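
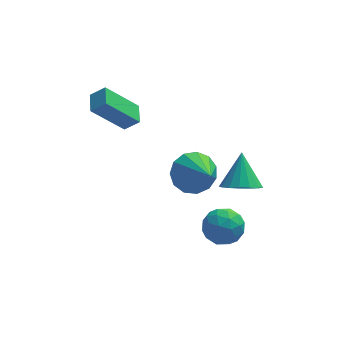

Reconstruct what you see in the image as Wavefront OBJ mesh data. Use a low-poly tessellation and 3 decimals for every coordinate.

v 1.212 0.235 -1.752
v 2.135 0.403 -1.941
v 1.345 -1.183 -2.359
v 2.268 -1.015 -2.548
v 1.975 -1.108 -1.642
v 1.892 -0.232 -1.267
v 1.588 -0.548 -3.033
v 1.505 0.328 -2.658
v 2.367 -0.081 -2.733
v 2.606 -0.427 -1.873
v 0.874 -0.353 -2.427
v 1.113 -0.699 -1.567
v 1.662 0.443 -1.793
v 1.818 -1.223 -2.507
v 1.646 -1.278 -1.975
v 2.188 -1.179 -2.086
v 1.519 0.07 -1.397
v 2.061 0.169 -1.508
v 1.967 -0.719 -1.333
v 1.419 -0.949 -2.792
v 1.961 -0.85 -2.903
v 1.292 0.399 -2.214
v 1.834 0.498 -2.325
v 1.513 -0.061 -2.967
v 2.341 0.258 -2.37
v 2.419 -0.576 -2.727
v 2.019 -0.301 -3.012
v 1.971 0.214 -2.791
v 2.481 0.054 -1.864
v 2.559 -0.779 -2.222
v 2.387 -0.834 -1.689
v 2.339 -0.319 -1.468
v 2.618 -0.23 -2.33
v 0.921 -0.001 -2.078
v 0.999 -0.834 -2.436
v 1.141 -0.461 -2.832
v 1.093 0.054 -2.611
v 1.061 -0.204 -1.573
v 1.139 -1.038 -1.93
v 1.509 -0.994 -1.509
v 1.461 -0.479 -1.288
v 0.862 -0.55 -1.97
v -3.577 3.022 2.686
v -2.928 2.917 3.242
v -3.584 4.023 2.884
v -2.936 3.918 3.44
v -2.184 3.342 1.12
v -1.536 3.237 1.676
v -2.192 4.343 1.318
v -1.543 4.238 1.874
v 0.778 3.905 -2.536
v 1.484 4.567 -2.035
v 1.402 2.275 -1.264
v 0.957 4.608 -1.723
v 0.373 4.427 -1.67
v -0.083 4.079 -1.891
v -0.265 3.677 -2.318
v -0.116 3.346 -2.814
v 0.317 3.193 -3.222
v 0.896 3.266 -3.412
v 1.438 3.542 -3.324
v 1.77 3.933 -2.987
v 1.788 4.315 -2.506
v 2.494 0.23 -0.107
v 3.384 0.346 -0.262
v 2.586 1.29 1.207
v 3.195 0.658 -0.5
v 2.846 0.872 -0.648
v 2.416 0.939 -0.673
v 2.004 0.844 -0.567
v 1.705 0.608 -0.356
v 1.586 0.286 -0.088
v 1.676 -0.049 0.175
v 1.953 -0.32 0.375
v 2.354 -0.465 0.464
v 2.787 -0.45 0.422
v 3.153 -0.28 0.259
v 3.369 0.007 0.012
f 1 38 17
f 38 12 41
f 17 41 6
f 38 41 17
f 1 17 13
f 17 6 18
f 13 18 2
f 17 18 13
f 1 13 22
f 13 2 23
f 22 23 8
f 13 23 22
f 1 22 34
f 22 8 37
f 34 37 11
f 22 37 34
f 1 34 38
f 34 11 42
f 38 42 12
f 34 42 38
f 2 18 29
f 18 6 32
f 29 32 10
f 18 32 29
f 6 41 19
f 41 12 40
f 19 40 5
f 41 40 19
f 12 42 39
f 42 11 35
f 39 35 3
f 42 35 39
f 11 37 36
f 37 8 24
f 36 24 7
f 37 24 36
f 8 23 28
f 23 2 25
f 28 25 9
f 23 25 28
f 4 30 16
f 30 10 31
f 16 31 5
f 30 31 16
f 4 16 14
f 16 5 15
f 14 15 3
f 16 15 14
f 4 14 21
f 14 3 20
f 21 20 7
f 14 20 21
f 4 21 26
f 21 7 27
f 26 27 9
f 21 27 26
f 4 26 30
f 26 9 33
f 30 33 10
f 26 33 30
f 5 31 19
f 31 10 32
f 19 32 6
f 31 32 19
f 3 15 39
f 15 5 40
f 39 40 12
f 15 40 39
f 7 20 36
f 20 3 35
f 36 35 11
f 20 35 36
f 9 27 28
f 27 7 24
f 28 24 8
f 27 24 28
f 10 33 29
f 33 9 25
f 29 25 2
f 33 25 29
f 44 46 43
f 47 44 43
f 43 46 45
f 45 47 43
f 44 50 46
f 48 44 47
f 48 50 44
f 46 50 45
f 49 47 45
f 45 50 49
f 49 48 47
f 50 48 49
f 52 51 54
f 52 54 53
f 54 51 55
f 54 55 53
f 55 51 56
f 55 56 53
f 56 51 57
f 56 57 53
f 57 51 58
f 57 58 53
f 58 51 59
f 58 59 53
f 59 51 60
f 59 60 53
f 60 51 61
f 60 61 53
f 61 51 62
f 61 62 53
f 62 51 63
f 62 63 53
f 63 51 52
f 63 52 53
f 65 64 67
f 65 67 66
f 67 64 68
f 67 68 66
f 68 64 69
f 68 69 66
f 69 64 70
f 69 70 66
f 70 64 71
f 70 71 66
f 71 64 72
f 71 72 66
f 72 64 73
f 72 73 66
f 73 64 74
f 73 74 66
f 74 64 75
f 74 75 66
f 75 64 76
f 75 76 66
f 76 64 77
f 76 77 66
f 77 64 78
f 77 78 66
f 78 64 65
f 78 65 66



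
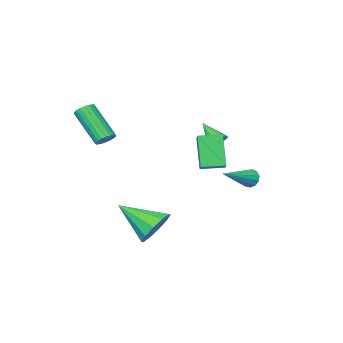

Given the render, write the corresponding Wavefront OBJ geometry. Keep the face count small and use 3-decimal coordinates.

v 0.259 1.208 1.176
v -0.126 0.497 2.739
v -0.647 1.829 1.236
v -1.032 1.118 2.799
v 0.792 1.942 1.641
v 0.407 1.231 3.204
v -0.114 2.563 1.701
v -0.499 1.852 3.264
v -1.913 -0.195 1.954
v -1.4 -0.075 2.009
v -1.787 -1.145 2.846
v -1.494 0.055 2.161
v -1.66 0.142 2.276
v -1.871 0.17 2.336
v -2.088 0.135 2.33
v -2.275 0.043 2.258
v -2.4 -0.09 2.134
v -2.44 -0.241 1.979
v -2.39 -0.384 1.82
v -2.256 -0.494 1.683
v -2.064 -0.553 1.593
v -1.845 -0.55 1.566
v -1.638 -0.485 1.606
v -1.479 -0.37 1.706
v -1.394 -0.225 1.848
v -3.35 0.387 -0.517
v -3.175 0.619 -0.971
v -1.59 0.533 0.237
v -3.271 0.845 -0.791
v -3.392 0.925 -0.524
v -3.5 0.834 -0.254
v -3.56 0.601 -0.068
v -3.554 0.3 -0.024
v -3.483 0.027 -0.137
v -3.369 -0.133 -0.37
v -3.25 -0.127 -0.65
v -3.162 0.042 -0.887
v -3.134 0.32 -1.007
v 2.156 -3.143 2.125
v 2.392 -2.791 2.444
v 2.52 -4.246 3.953
v 2.284 -4.597 3.635
v 2.179 -2.761 2.492
v 2.307 -4.215 4.001
v 1.963 -2.796 2.476
v 2.09 -4.25 3.985
v 1.779 -2.891 2.4
v 1.907 -4.345 3.909
v 1.661 -3.03 2.276
v 1.788 -4.484 3.785
v 1.628 -3.188 2.126
v 1.756 -4.643 3.636
v 1.687 -3.339 1.976
v 1.814 -4.793 3.486
v 1.827 -3.455 1.852
v 1.954 -4.91 3.362
v 2.023 -3.518 1.775
v 2.151 -4.972 3.285
v 2.243 -3.516 1.759
v 2.371 -4.97 3.268
v 2.448 -3.449 1.806
v 2.576 -4.903 3.315
v 2.602 -3.329 1.908
v 2.73 -4.784 3.418
v 2.679 -3.177 2.048
v 2.807 -4.632 3.557
v 2.666 -3.019 2.201
v 2.794 -4.474 3.711
v 2.565 -2.883 2.341
v 2.692 -4.337 3.851
v 2.002 0.35 -2.27
v 2.925 0.8 -2.35
v 2.878 -1.25 -1.17
v 2.647 1.014 -1.818
v 2.123 0.974 -1.459
v 1.552 0.695 -1.411
v 1.154 0.285 -1.69
v 1.079 -0.1 -2.191
v 1.358 -0.314 -2.722
v 1.882 -0.274 -3.081
v 2.452 0.005 -3.13
v 2.851 0.415 -2.851
f 2 4 1
f 5 2 1
f 1 4 3
f 3 5 1
f 2 8 4
f 6 2 5
f 6 8 2
f 4 8 3
f 7 5 3
f 3 8 7
f 7 6 5
f 8 6 7
f 10 9 12
f 10 12 11
f 12 9 13
f 12 13 11
f 13 9 14
f 13 14 11
f 14 9 15
f 14 15 11
f 15 9 16
f 15 16 11
f 16 9 17
f 16 17 11
f 17 9 18
f 17 18 11
f 18 9 19
f 18 19 11
f 19 9 20
f 19 20 11
f 20 9 21
f 20 21 11
f 21 9 22
f 21 22 11
f 22 9 23
f 22 23 11
f 23 9 24
f 23 24 11
f 24 9 25
f 24 25 11
f 25 9 10
f 25 10 11
f 27 26 29
f 27 29 28
f 29 26 30
f 29 30 28
f 30 26 31
f 30 31 28
f 31 26 32
f 31 32 28
f 32 26 33
f 32 33 28
f 33 26 34
f 33 34 28
f 34 26 35
f 34 35 28
f 35 26 36
f 35 36 28
f 36 26 37
f 36 37 28
f 37 26 38
f 37 38 28
f 38 26 27
f 38 27 28
f 40 39 43
f 40 43 41
f 41 43 44
f 41 44 42
f 43 39 45
f 43 45 44
f 44 45 46
f 44 46 42
f 45 39 47
f 45 47 46
f 46 47 48
f 46 48 42
f 47 39 49
f 47 49 48
f 48 49 50
f 48 50 42
f 49 39 51
f 49 51 50
f 50 51 52
f 50 52 42
f 51 39 53
f 51 53 52
f 52 53 54
f 52 54 42
f 53 39 55
f 53 55 54
f 54 55 56
f 54 56 42
f 55 39 57
f 55 57 56
f 56 57 58
f 56 58 42
f 57 39 59
f 57 59 58
f 58 59 60
f 58 60 42
f 59 39 61
f 59 61 60
f 60 61 62
f 60 62 42
f 61 39 63
f 61 63 62
f 62 63 64
f 62 64 42
f 63 39 65
f 63 65 64
f 64 65 66
f 64 66 42
f 65 39 67
f 65 67 66
f 66 67 68
f 66 68 42
f 67 39 69
f 67 69 68
f 68 69 70
f 68 70 42
f 69 39 40
f 69 40 70
f 70 40 41
f 70 41 42
f 72 71 74
f 72 74 73
f 74 71 75
f 74 75 73
f 75 71 76
f 75 76 73
f 76 71 77
f 76 77 73
f 77 71 78
f 77 78 73
f 78 71 79
f 78 79 73
f 79 71 80
f 79 80 73
f 80 71 81
f 80 81 73
f 81 71 82
f 81 82 73
f 82 71 72
f 82 72 73



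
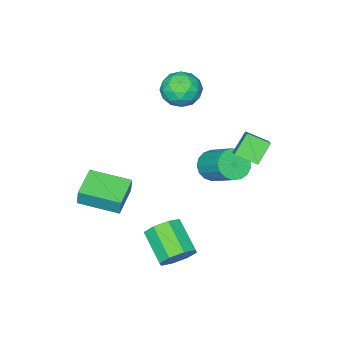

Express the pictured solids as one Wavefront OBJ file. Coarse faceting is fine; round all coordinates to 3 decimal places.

v -1.596 -0.992 -1.139
v -1.059 -1.504 -0.578
v -0.807 0.179 0.719
v -1.344 0.692 0.159
v -0.771 -1.325 -0.866
v -0.52 0.359 0.431
v -0.672 -1.069 -1.217
v -0.421 0.614 0.08
v -0.785 -0.796 -1.55
v -0.533 0.887 -0.253
v -1.084 -0.567 -1.789
v -0.832 1.116 -0.491
v -1.499 -0.436 -1.878
v -1.248 1.247 -0.581
v -1.937 -0.432 -1.798
v -1.685 1.251 -0.501
v -2.297 -0.556 -1.567
v -2.045 1.127 -0.27
v -2.496 -0.78 -1.238
v -2.244 0.903 0.059
v -2.489 -1.053 -0.886
v -2.237 0.631 0.411
v -2.277 -1.311 -0.592
v -2.025 0.372 0.705
v -1.909 -1.496 -0.423
v -1.658 0.187 0.874
v -1.47 -1.566 -0.418
v -1.218 0.118 0.879
v 4.116 2.416 -2.459
v 4.718 1.873 -3.028
v 4.246 0.302 -2.03
v 3.644 0.844 -1.461
v 5.07 2.154 -2.418
v 4.598 0.583 -1.421
v 4.863 2.589 -1.833
v 4.391 1.018 -0.835
v 4.219 2.921 -1.614
v 3.746 1.35 -0.616
v 3.514 2.958 -1.89
v 3.042 1.387 -0.892
v 3.162 2.677 -2.499
v 2.69 1.106 -1.502
v 3.369 2.242 -3.085
v 2.897 0.671 -2.087
v 4.014 1.91 -3.304
v 3.541 0.339 -2.306
v 3.244 -4.85 -1.784
v 3.345 -4.632 -0.772
v 2.149 -2.977 -2.079
v 2.25 -2.758 -1.068
v 4.75 -4.022 -2.112
v 4.851 -3.803 -1.101
v 3.655 -2.148 -2.408
v 3.756 -1.93 -1.396
v -2.026 -3.008 3.779
v -1.217 -2.957 2.984
v -2.783 -4.443 2.916
v -1.974 -4.392 2.121
v -1.711 -4.716 3.177
v -1.244 -3.829 3.71
v -2.756 -3.571 2.19
v -2.289 -2.684 2.723
v -1.668 -3.304 2.001
v -1.023 -4.012 2.612
v -2.977 -3.388 3.288
v -2.332 -4.096 3.899
v -1.555 -2.856 3.457
v -2.445 -4.544 2.443
v -2.29 -4.734 3.064
v -1.815 -4.704 2.596
v -1.571 -3.369 3.884
v -1.096 -3.339 3.417
v -1.386 -4.373 3.531
v -2.904 -4.061 2.483
v -2.429 -4.031 2.016
v -2.185 -2.696 3.304
v -1.71 -2.666 2.836
v -2.614 -3.027 2.369
v -1.345 -3.03 2.412
v -1.79 -3.874 1.905
v -2.25 -3.392 1.945
v -1.975 -2.871 2.259
v -0.966 -3.446 2.771
v -1.41 -4.29 2.264
v -1.256 -4.48 2.885
v -0.981 -3.959 3.198
v -1.231 -3.651 2.194
v -2.59 -3.11 3.636
v -3.034 -3.954 3.129
v -3.019 -3.441 2.702
v -2.744 -2.92 3.015
v -2.21 -3.526 3.995
v -2.655 -4.37 3.488
v -2.025 -4.529 3.641
v -1.75 -4.008 3.955
v -2.769 -3.749 3.706
v -1.538 1.926 0.966
v -2.477 1.843 1.947
v -0.69 2.853 1.857
v -1.629 2.769 2.838
v -0.951 0.931 1.442
v -1.89 0.847 2.423
v -0.103 1.857 2.333
v -1.042 1.774 3.314
f 2 1 5
f 2 5 3
f 3 5 6
f 3 6 4
f 5 1 7
f 5 7 6
f 6 7 8
f 6 8 4
f 7 1 9
f 7 9 8
f 8 9 10
f 8 10 4
f 9 1 11
f 9 11 10
f 10 11 12
f 10 12 4
f 11 1 13
f 11 13 12
f 12 13 14
f 12 14 4
f 13 1 15
f 13 15 14
f 14 15 16
f 14 16 4
f 15 1 17
f 15 17 16
f 16 17 18
f 16 18 4
f 17 1 19
f 17 19 18
f 18 19 20
f 18 20 4
f 19 1 21
f 19 21 20
f 20 21 22
f 20 22 4
f 21 1 23
f 21 23 22
f 22 23 24
f 22 24 4
f 23 1 25
f 23 25 24
f 24 25 26
f 24 26 4
f 25 1 27
f 25 27 26
f 26 27 28
f 26 28 4
f 27 1 2
f 27 2 28
f 28 2 3
f 28 3 4
f 30 29 33
f 30 33 31
f 31 33 34
f 31 34 32
f 33 29 35
f 33 35 34
f 34 35 36
f 34 36 32
f 35 29 37
f 35 37 36
f 36 37 38
f 36 38 32
f 37 29 39
f 37 39 38
f 38 39 40
f 38 40 32
f 39 29 41
f 39 41 40
f 40 41 42
f 40 42 32
f 41 29 43
f 41 43 42
f 42 43 44
f 42 44 32
f 43 29 45
f 43 45 44
f 44 45 46
f 44 46 32
f 45 29 30
f 45 30 46
f 46 30 31
f 46 31 32
f 48 50 47
f 51 48 47
f 47 50 49
f 49 51 47
f 48 54 50
f 52 48 51
f 52 54 48
f 50 54 49
f 53 51 49
f 49 54 53
f 53 52 51
f 54 52 53
f 55 92 71
f 92 66 95
f 71 95 60
f 92 95 71
f 55 71 67
f 71 60 72
f 67 72 56
f 71 72 67
f 55 67 76
f 67 56 77
f 76 77 62
f 67 77 76
f 55 76 88
f 76 62 91
f 88 91 65
f 76 91 88
f 55 88 92
f 88 65 96
f 92 96 66
f 88 96 92
f 56 72 83
f 72 60 86
f 83 86 64
f 72 86 83
f 60 95 73
f 95 66 94
f 73 94 59
f 95 94 73
f 66 96 93
f 96 65 89
f 93 89 57
f 96 89 93
f 65 91 90
f 91 62 78
f 90 78 61
f 91 78 90
f 62 77 82
f 77 56 79
f 82 79 63
f 77 79 82
f 58 84 70
f 84 64 85
f 70 85 59
f 84 85 70
f 58 70 68
f 70 59 69
f 68 69 57
f 70 69 68
f 58 68 75
f 68 57 74
f 75 74 61
f 68 74 75
f 58 75 80
f 75 61 81
f 80 81 63
f 75 81 80
f 58 80 84
f 80 63 87
f 84 87 64
f 80 87 84
f 59 85 73
f 85 64 86
f 73 86 60
f 85 86 73
f 57 69 93
f 69 59 94
f 93 94 66
f 69 94 93
f 61 74 90
f 74 57 89
f 90 89 65
f 74 89 90
f 63 81 82
f 81 61 78
f 82 78 62
f 81 78 82
f 64 87 83
f 87 63 79
f 83 79 56
f 87 79 83
f 98 100 97
f 101 98 97
f 97 100 99
f 99 101 97
f 98 104 100
f 102 98 101
f 102 104 98
f 100 104 99
f 103 101 99
f 99 104 103
f 103 102 101
f 104 102 103



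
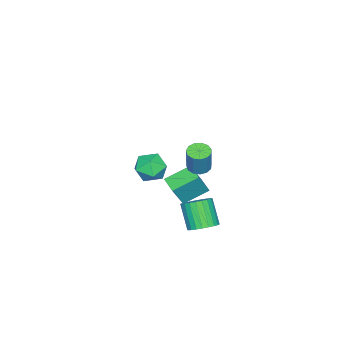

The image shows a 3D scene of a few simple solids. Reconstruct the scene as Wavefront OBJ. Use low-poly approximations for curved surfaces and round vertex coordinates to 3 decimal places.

v -2.47 -1.431 -5.055
v -1.64 -1.694 -3.456
v -3.721 -0.347 -4.227
v -2.891 -0.61 -2.629
v -1.729 -0.41 -5.271
v -0.899 -0.673 -3.673
v -2.98 0.674 -4.444
v -2.15 0.411 -2.845
v 2.683 3.547 -2.954
v 3.384 3.899 -2.455
v 2.738 3.046 -0.946
v 2.037 2.693 -1.446
v 3.132 4.158 -2.416
v 2.486 3.304 -0.907
v 2.812 4.323 -2.46
v 2.166 3.47 -0.951
v 2.473 4.371 -2.578
v 1.827 3.517 -1.069
v 2.165 4.293 -2.754
v 1.519 3.439 -1.245
v 1.936 4.101 -2.961
v 1.29 3.248 -1.452
v 1.821 3.825 -3.166
v 1.175 2.972 -1.657
v 1.837 3.507 -3.339
v 1.191 2.653 -1.83
v 1.982 3.194 -3.454
v 1.336 2.341 -1.945
v 2.234 2.936 -3.493
v 1.588 2.082 -1.984
v 2.554 2.77 -3.449
v 1.908 1.917 -1.94
v 2.893 2.723 -3.331
v 2.247 1.869 -1.822
v 3.201 2.801 -3.155
v 2.555 1.947 -1.646
v 3.43 2.992 -2.948
v 2.784 2.139 -1.439
v 3.545 3.268 -2.743
v 2.899 2.415 -1.234
v 3.529 3.587 -2.57
v 2.883 2.733 -1.061
v 3.26 3.564 2.617
v 3.801 3.951 2.401
v 4.262 4.203 4.007
v 3.72 3.816 4.223
v 3.499 4.2 2.448
v 3.96 4.452 4.055
v 3.121 4.247 2.549
v 3.582 4.499 4.156
v 2.787 4.077 2.672
v 3.247 4.329 4.278
v 2.602 3.744 2.777
v 3.063 3.997 4.383
v 2.627 3.354 2.831
v 3.088 3.607 4.438
v 2.852 3.031 2.817
v 3.313 3.283 4.424
v 3.207 2.877 2.74
v 3.668 3.129 4.346
v 3.578 2.941 2.623
v 4.039 3.193 4.23
v 3.848 3.202 2.505
v 4.309 3.455 4.111
v 3.932 3.579 2.422
v 4.392 3.831 4.028
v -2.102 -1.779 -2.601
v -1.432 -2.533 -2.013
v -2.408 -3.087 -3.927
v -1.738 -3.841 -3.339
v -2.773 -3.518 -2.906
v -2.583 -2.709 -2.086
v -1.257 -2.911 -3.854
v -1.067 -2.102 -3.034
v -0.91 -3.232 -2.788
v -1.846 -3.607 -2.201
v -1.994 -2.013 -3.739
v -2.93 -2.388 -3.152
f 2 4 1
f 5 2 1
f 1 4 3
f 3 5 1
f 2 8 4
f 6 2 5
f 6 8 2
f 4 8 3
f 7 5 3
f 3 8 7
f 7 6 5
f 8 6 7
f 10 9 13
f 10 13 11
f 11 13 14
f 11 14 12
f 13 9 15
f 13 15 14
f 14 15 16
f 14 16 12
f 15 9 17
f 15 17 16
f 16 17 18
f 16 18 12
f 17 9 19
f 17 19 18
f 18 19 20
f 18 20 12
f 19 9 21
f 19 21 20
f 20 21 22
f 20 22 12
f 21 9 23
f 21 23 22
f 22 23 24
f 22 24 12
f 23 9 25
f 23 25 24
f 24 25 26
f 24 26 12
f 25 9 27
f 25 27 26
f 26 27 28
f 26 28 12
f 27 9 29
f 27 29 28
f 28 29 30
f 28 30 12
f 29 9 31
f 29 31 30
f 30 31 32
f 30 32 12
f 31 9 33
f 31 33 32
f 32 33 34
f 32 34 12
f 33 9 35
f 33 35 34
f 34 35 36
f 34 36 12
f 35 9 37
f 35 37 36
f 36 37 38
f 36 38 12
f 37 9 39
f 37 39 38
f 38 39 40
f 38 40 12
f 39 9 41
f 39 41 40
f 40 41 42
f 40 42 12
f 41 9 10
f 41 10 42
f 42 10 11
f 42 11 12
f 44 43 47
f 44 47 45
f 45 47 48
f 45 48 46
f 47 43 49
f 47 49 48
f 48 49 50
f 48 50 46
f 49 43 51
f 49 51 50
f 50 51 52
f 50 52 46
f 51 43 53
f 51 53 52
f 52 53 54
f 52 54 46
f 53 43 55
f 53 55 54
f 54 55 56
f 54 56 46
f 55 43 57
f 55 57 56
f 56 57 58
f 56 58 46
f 57 43 59
f 57 59 58
f 58 59 60
f 58 60 46
f 59 43 61
f 59 61 60
f 60 61 62
f 60 62 46
f 61 43 63
f 61 63 62
f 62 63 64
f 62 64 46
f 63 43 65
f 63 65 64
f 64 65 66
f 64 66 46
f 65 43 44
f 65 44 66
f 66 44 45
f 66 45 46
f 67 78 72
f 67 72 68
f 67 68 74
f 67 74 77
f 67 77 78
f 68 72 76
f 72 78 71
f 78 77 69
f 77 74 73
f 74 68 75
f 70 76 71
f 70 71 69
f 70 69 73
f 70 73 75
f 70 75 76
f 71 76 72
f 69 71 78
f 73 69 77
f 75 73 74
f 76 75 68



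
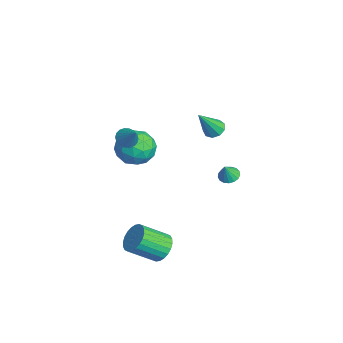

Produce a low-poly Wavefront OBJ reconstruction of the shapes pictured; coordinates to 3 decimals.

v 0.755 1.496 -1.011
v 1.317 1.633 -1.129
v 1.025 1.184 -0.089
v 1.211 1.87 -1.018
v 1.001 2.021 -0.906
v 0.734 2.052 -0.817
v 0.473 1.956 -0.773
v 0.276 1.754 -0.784
v 0.189 1.492 -0.847
v 0.231 1.232 -0.947
v 0.394 1.032 -1.062
v 0.64 0.938 -1.165
v 0.911 0.972 -1.233
v 1.148 1.126 -1.251
v 1.294 1.364 -1.213
v 1.041 -3.867 3.064
v 1.493 -4.094 2.723
v 1.899 -3.593 4.016
v 1.489 -3.833 2.651
v 1.396 -3.578 2.661
v 1.233 -3.38 2.751
v 1.032 -3.279 2.903
v 0.833 -3.294 3.087
v 0.675 -3.423 3.266
v 0.59 -3.64 3.406
v 0.594 -3.902 3.477
v 0.687 -4.157 3.467
v 0.85 -4.354 3.377
v 1.051 -4.455 3.225
v 1.25 -4.44 3.041
v 1.408 -4.311 2.862
v -1.529 -2.278 -0.301
v -0.9 -1.927 0.617
v -1.48 -4.053 0.343
v -0.851 -3.702 1.261
v -1.97 -3.384 1.164
v -2 -2.287 0.766
v -0.38 -3.693 0.194
v -0.41 -2.596 -0.204
v -0.19 -2.801 0.923
v -1.173 -2.611 1.523
v -1.207 -3.369 -0.563
v -2.19 -3.179 0.037
v -1.219 -1.947 0.101
v -1.161 -4.033 0.859
v -1.819 -3.846 0.802
v -1.449 -3.64 1.342
v -1.865 -2.159 0.189
v -1.496 -1.952 0.729
v -2.125 -2.809 1.051
v -0.884 -4.028 0.231
v -0.515 -3.821 0.771
v -0.931 -2.34 -0.382
v -0.561 -2.134 0.158
v -0.255 -3.171 -0.091
v -0.432 -2.255 0.821
v -0.403 -3.298 1.2
v -0.126 -3.292 0.572
v -0.144 -2.648 0.338
v -1.009 -2.142 1.174
v -0.981 -3.186 1.552
v -1.638 -2.999 1.495
v -1.656 -2.354 1.261
v -0.592 -2.656 1.354
v -1.399 -2.794 -0.592
v -1.371 -3.838 -0.214
v -0.724 -3.626 -0.301
v -0.742 -2.981 -0.535
v -1.977 -2.682 -0.24
v -1.948 -3.725 0.139
v -2.236 -3.332 0.622
v -2.254 -2.688 0.388
v -1.788 -3.324 -0.394
v 3.407 -2.644 -3.867
v 3.829 -2.19 -3.256
v 3.815 -3.623 -2.183
v 3.393 -4.076 -2.793
v 3.506 -2.126 -3.175
v 3.492 -3.558 -2.101
v 3.168 -2.141 -3.198
v 3.154 -3.573 -2.125
v 2.866 -2.232 -3.324
v 2.852 -3.664 -2.251
v 2.646 -2.386 -3.532
v 2.632 -3.818 -2.459
v 2.543 -2.579 -3.791
v 2.529 -4.011 -2.718
v 2.571 -2.782 -4.062
v 2.557 -4.214 -2.989
v 2.726 -2.964 -4.303
v 2.712 -4.396 -3.229
v 2.985 -3.097 -4.477
v 2.971 -4.53 -3.404
v 3.308 -3.162 -4.559
v 3.294 -4.594 -3.485
v 3.646 -3.147 -4.535
v 3.632 -4.579 -3.462
v 3.948 -3.056 -4.409
v 3.934 -4.488 -3.336
v 4.168 -2.902 -4.201
v 4.154 -4.334 -3.128
v 4.271 -2.709 -3.942
v 4.257 -4.141 -2.869
v 4.243 -2.506 -3.671
v 4.229 -3.938 -2.598
v 4.088 -2.324 -3.431
v 4.074 -3.756 -2.357
v -3.141 1.682 -0.29
v -2.612 1.457 -0.593
v -2.619 0.678 1.37
v -2.519 1.841 -0.39
v -2.717 2.151 -0.14
v -3.113 2.242 0.04
v -3.523 2.071 0.065
v -3.754 1.718 -0.076
v -3.698 1.349 -0.317
v -3.382 1.135 -0.546
v -2.953 1.178 -0.655
f 2 1 4
f 2 4 3
f 4 1 5
f 4 5 3
f 5 1 6
f 5 6 3
f 6 1 7
f 6 7 3
f 7 1 8
f 7 8 3
f 8 1 9
f 8 9 3
f 9 1 10
f 9 10 3
f 10 1 11
f 10 11 3
f 11 1 12
f 11 12 3
f 12 1 13
f 12 13 3
f 13 1 14
f 13 14 3
f 14 1 15
f 14 15 3
f 15 1 2
f 15 2 3
f 17 16 19
f 17 19 18
f 19 16 20
f 19 20 18
f 20 16 21
f 20 21 18
f 21 16 22
f 21 22 18
f 22 16 23
f 22 23 18
f 23 16 24
f 23 24 18
f 24 16 25
f 24 25 18
f 25 16 26
f 25 26 18
f 26 16 27
f 26 27 18
f 27 16 28
f 27 28 18
f 28 16 29
f 28 29 18
f 29 16 30
f 29 30 18
f 30 16 31
f 30 31 18
f 31 16 17
f 31 17 18
f 32 69 48
f 69 43 72
f 48 72 37
f 69 72 48
f 32 48 44
f 48 37 49
f 44 49 33
f 48 49 44
f 32 44 53
f 44 33 54
f 53 54 39
f 44 54 53
f 32 53 65
f 53 39 68
f 65 68 42
f 53 68 65
f 32 65 69
f 65 42 73
f 69 73 43
f 65 73 69
f 33 49 60
f 49 37 63
f 60 63 41
f 49 63 60
f 37 72 50
f 72 43 71
f 50 71 36
f 72 71 50
f 43 73 70
f 73 42 66
f 70 66 34
f 73 66 70
f 42 68 67
f 68 39 55
f 67 55 38
f 68 55 67
f 39 54 59
f 54 33 56
f 59 56 40
f 54 56 59
f 35 61 47
f 61 41 62
f 47 62 36
f 61 62 47
f 35 47 45
f 47 36 46
f 45 46 34
f 47 46 45
f 35 45 52
f 45 34 51
f 52 51 38
f 45 51 52
f 35 52 57
f 52 38 58
f 57 58 40
f 52 58 57
f 35 57 61
f 57 40 64
f 61 64 41
f 57 64 61
f 36 62 50
f 62 41 63
f 50 63 37
f 62 63 50
f 34 46 70
f 46 36 71
f 70 71 43
f 46 71 70
f 38 51 67
f 51 34 66
f 67 66 42
f 51 66 67
f 40 58 59
f 58 38 55
f 59 55 39
f 58 55 59
f 41 64 60
f 64 40 56
f 60 56 33
f 64 56 60
f 75 74 78
f 75 78 76
f 76 78 79
f 76 79 77
f 78 74 80
f 78 80 79
f 79 80 81
f 79 81 77
f 80 74 82
f 80 82 81
f 81 82 83
f 81 83 77
f 82 74 84
f 82 84 83
f 83 84 85
f 83 85 77
f 84 74 86
f 84 86 85
f 85 86 87
f 85 87 77
f 86 74 88
f 86 88 87
f 87 88 89
f 87 89 77
f 88 74 90
f 88 90 89
f 89 90 91
f 89 91 77
f 90 74 92
f 90 92 91
f 91 92 93
f 91 93 77
f 92 74 94
f 92 94 93
f 93 94 95
f 93 95 77
f 94 74 96
f 94 96 95
f 95 96 97
f 95 97 77
f 96 74 98
f 96 98 97
f 97 98 99
f 97 99 77
f 98 74 100
f 98 100 99
f 99 100 101
f 99 101 77
f 100 74 102
f 100 102 101
f 101 102 103
f 101 103 77
f 102 74 104
f 102 104 103
f 103 104 105
f 103 105 77
f 104 74 106
f 104 106 105
f 105 106 107
f 105 107 77
f 106 74 75
f 106 75 107
f 107 75 76
f 107 76 77
f 109 108 111
f 109 111 110
f 111 108 112
f 111 112 110
f 112 108 113
f 112 113 110
f 113 108 114
f 113 114 110
f 114 108 115
f 114 115 110
f 115 108 116
f 115 116 110
f 116 108 117
f 116 117 110
f 117 108 118
f 117 118 110
f 118 108 109
f 118 109 110



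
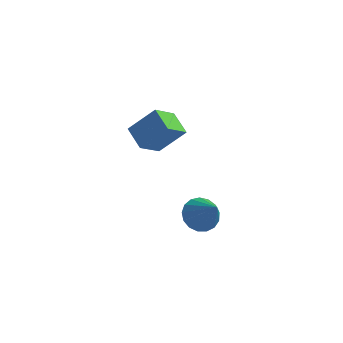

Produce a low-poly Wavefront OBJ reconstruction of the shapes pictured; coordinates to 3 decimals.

v 2.988 -1.842 -2.427
v 3.463 -1.13 -2.342
v 3.852 -2.598 -0.913
v 3.129 -1.053 -2.114
v 2.764 -1.157 -1.956
v 2.449 -1.418 -1.907
v 2.258 -1.776 -1.977
v 2.234 -2.149 -2.149
v 2.382 -2.451 -2.386
v 2.67 -2.614 -2.631
v 3.03 -2.6 -2.83
v 3.38 -2.412 -2.936
v 3.641 -2.094 -2.926
v 3.752 -1.718 -2.801
v 3.687 -1.37 -2.591
v 0.471 -1.104 2.017
v -0.09 -2.027 2.985
v 1.515 -0.62 3.085
v 0.954 -1.543 4.052
v 1.206 -1.917 1.668
v 0.645 -2.84 2.635
v 2.25 -1.433 2.735
v 1.689 -2.356 3.703
f 2 1 4
f 2 4 3
f 4 1 5
f 4 5 3
f 5 1 6
f 5 6 3
f 6 1 7
f 6 7 3
f 7 1 8
f 7 8 3
f 8 1 9
f 8 9 3
f 9 1 10
f 9 10 3
f 10 1 11
f 10 11 3
f 11 1 12
f 11 12 3
f 12 1 13
f 12 13 3
f 13 1 14
f 13 14 3
f 14 1 15
f 14 15 3
f 15 1 2
f 15 2 3
f 17 19 16
f 20 17 16
f 16 19 18
f 18 20 16
f 17 23 19
f 21 17 20
f 21 23 17
f 19 23 18
f 22 20 18
f 18 23 22
f 22 21 20
f 23 21 22



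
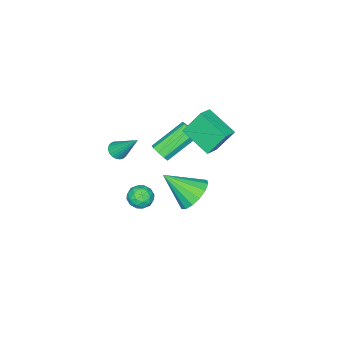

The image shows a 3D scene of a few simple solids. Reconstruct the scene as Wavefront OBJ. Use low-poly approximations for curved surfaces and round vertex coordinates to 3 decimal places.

v -4.355 4.502 2.43
v -4.493 2.879 3.196
v -3.543 4.576 2.732
v -3.68 2.953 3.499
v -3.8 3.827 1.101
v -3.937 2.204 1.868
v -2.987 3.901 1.404
v -3.125 2.278 2.17
v -2.322 1.16 -2.932
v -1.911 1.069 -3.536
v -1.629 0.391 -2.344
v -1.218 0.3 -2.948
v -1.204 0.941 -2.586
v -1.633 1.416 -2.95
v -1.907 0.044 -2.93
v -2.336 0.519 -3.294
v -1.655 0.379 -3.535
v -1.22 0.934 -3.322
v -2.32 0.526 -2.558
v -1.885 1.081 -2.345
v -2.178 1.182 -3.286
v -1.362 0.278 -2.594
v -1.354 0.655 -2.382
v -1.113 0.601 -2.737
v -2.014 1.386 -2.941
v -1.772 1.333 -3.296
v -1.356 1.257 -2.738
v -1.768 0.127 -2.584
v -1.526 0.074 -2.939
v -2.427 0.859 -3.143
v -2.186 0.805 -3.498
v -2.184 0.203 -3.142
v -1.785 0.723 -3.64
v -1.378 0.271 -3.294
v -1.783 0.12 -3.284
v -2.035 0.4 -3.497
v -1.53 1.049 -3.515
v -1.122 0.597 -3.169
v -1.114 0.974 -2.957
v -1.366 1.253 -3.171
v -1.379 0.643 -3.514
v -2.418 0.863 -2.711
v -2.01 0.411 -2.365
v -2.174 0.207 -2.709
v -2.426 0.486 -2.923
v -2.162 1.189 -2.586
v -1.755 0.737 -2.24
v -1.505 1.06 -2.383
v -1.757 1.34 -2.596
v -2.161 0.817 -2.366
v -2.86 1.104 -0.044
v -2.595 0.912 0.447
v -4.195 1.583 1.575
v -4.46 1.776 1.084
v -2.487 1.294 0.372
v -4.087 1.965 1.5
v -2.554 1.587 0.103
v -4.154 2.258 1.231
v -2.764 1.654 -0.235
v -4.364 2.326 0.893
v -3.019 1.464 -0.484
v -4.619 2.136 0.645
v -3.199 1.106 -0.527
v -4.8 1.777 0.602
v -3.221 0.747 -0.344
v -4.821 1.418 0.784
v -3.074 0.555 -0.021
v -4.674 1.226 1.107
v -2.826 0.62 0.291
v -4.427 1.291 1.42
v -4.311 2.13 -3.85
v -3.307 2.373 -4.127
v -3.609 0.69 -2.57
v -3.42 2.702 -3.696
v -3.772 2.877 -3.306
v -4.269 2.852 -3.061
v -4.777 2.633 -3.028
v -5.16 2.28 -3.216
v -5.316 1.886 -3.573
v -5.202 1.558 -4.004
v -4.85 1.383 -4.394
v -4.354 1.408 -4.638
v -3.846 1.626 -4.671
v -3.463 1.98 -4.484
v -0.985 -0.005 0.914
v -0.458 0.097 0.854
v -1.055 1.205 2.326
v -0.55 0.25 0.718
v -0.718 0.359 0.616
v -0.932 0.405 0.566
v -1.155 0.38 0.576
v -1.349 0.289 0.644
v -1.479 0.147 0.759
v -1.524 -0.021 0.901
v -1.476 -0.187 1.045
v -1.343 -0.32 1.167
v -1.147 -0.4 1.245
v -0.924 -0.411 1.265
v -0.711 -0.351 1.225
v -0.546 -0.232 1.131
v -0.456 -0.074 1
f 2 4 1
f 5 2 1
f 1 4 3
f 3 5 1
f 2 8 4
f 6 2 5
f 6 8 2
f 4 8 3
f 7 5 3
f 3 8 7
f 7 6 5
f 8 6 7
f 9 46 25
f 46 20 49
f 25 49 14
f 46 49 25
f 9 25 21
f 25 14 26
f 21 26 10
f 25 26 21
f 9 21 30
f 21 10 31
f 30 31 16
f 21 31 30
f 9 30 42
f 30 16 45
f 42 45 19
f 30 45 42
f 9 42 46
f 42 19 50
f 46 50 20
f 42 50 46
f 10 26 37
f 26 14 40
f 37 40 18
f 26 40 37
f 14 49 27
f 49 20 48
f 27 48 13
f 49 48 27
f 20 50 47
f 50 19 43
f 47 43 11
f 50 43 47
f 19 45 44
f 45 16 32
f 44 32 15
f 45 32 44
f 16 31 36
f 31 10 33
f 36 33 17
f 31 33 36
f 12 38 24
f 38 18 39
f 24 39 13
f 38 39 24
f 12 24 22
f 24 13 23
f 22 23 11
f 24 23 22
f 12 22 29
f 22 11 28
f 29 28 15
f 22 28 29
f 12 29 34
f 29 15 35
f 34 35 17
f 29 35 34
f 12 34 38
f 34 17 41
f 38 41 18
f 34 41 38
f 13 39 27
f 39 18 40
f 27 40 14
f 39 40 27
f 11 23 47
f 23 13 48
f 47 48 20
f 23 48 47
f 15 28 44
f 28 11 43
f 44 43 19
f 28 43 44
f 17 35 36
f 35 15 32
f 36 32 16
f 35 32 36
f 18 41 37
f 41 17 33
f 37 33 10
f 41 33 37
f 52 51 55
f 52 55 53
f 53 55 56
f 53 56 54
f 55 51 57
f 55 57 56
f 56 57 58
f 56 58 54
f 57 51 59
f 57 59 58
f 58 59 60
f 58 60 54
f 59 51 61
f 59 61 60
f 60 61 62
f 60 62 54
f 61 51 63
f 61 63 62
f 62 63 64
f 62 64 54
f 63 51 65
f 63 65 64
f 64 65 66
f 64 66 54
f 65 51 67
f 65 67 66
f 66 67 68
f 66 68 54
f 67 51 69
f 67 69 68
f 68 69 70
f 68 70 54
f 69 51 52
f 69 52 70
f 70 52 53
f 70 53 54
f 72 71 74
f 72 74 73
f 74 71 75
f 74 75 73
f 75 71 76
f 75 76 73
f 76 71 77
f 76 77 73
f 77 71 78
f 77 78 73
f 78 71 79
f 78 79 73
f 79 71 80
f 79 80 73
f 80 71 81
f 80 81 73
f 81 71 82
f 81 82 73
f 82 71 83
f 82 83 73
f 83 71 84
f 83 84 73
f 84 71 72
f 84 72 73
f 86 85 88
f 86 88 87
f 88 85 89
f 88 89 87
f 89 85 90
f 89 90 87
f 90 85 91
f 90 91 87
f 91 85 92
f 91 92 87
f 92 85 93
f 92 93 87
f 93 85 94
f 93 94 87
f 94 85 95
f 94 95 87
f 95 85 96
f 95 96 87
f 96 85 97
f 96 97 87
f 97 85 98
f 97 98 87
f 98 85 99
f 98 99 87
f 99 85 100
f 99 100 87
f 100 85 101
f 100 101 87
f 101 85 86
f 101 86 87



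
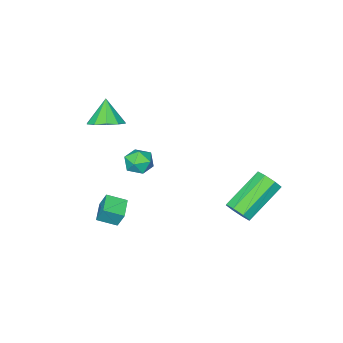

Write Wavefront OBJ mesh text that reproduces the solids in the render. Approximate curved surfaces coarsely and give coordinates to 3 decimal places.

v 2.331 -2.428 -3.164
v 2.242 -2.062 -2.358
v 3.093 -1.768 -3.379
v 3.003 -1.403 -2.573
v 2.977 -3.057 -2.807
v 2.887 -2.692 -2.001
v 3.738 -2.398 -3.022
v 3.649 -2.032 -2.216
v 2.098 -3.516 1.782
v 2.578 -4.217 1.644
v 1.642 -4.044 2.878
v 2.866 -3.874 1.929
v 2.862 -3.394 2.158
v 2.566 -2.961 2.244
v 2.091 -2.74 2.152
v 1.619 -2.815 1.92
v 1.33 -3.158 1.634
v 1.335 -3.638 1.405
v 1.631 -4.071 1.32
v 2.106 -4.292 1.411
v -0.289 2.052 -2.099
v 0.012 1.657 -1.635
v -1.77 1.733 -0.416
v -2.071 2.128 -0.881
v 0.093 2.164 -1.548
v -1.689 2.24 -0.329
v -0.05 2.605 -1.784
v -1.832 2.681 -0.565
v -0.333 2.722 -2.205
v -2.114 2.798 -0.986
v -0.59 2.447 -2.564
v -2.372 2.523 -1.345
v -0.671 1.94 -2.651
v -2.453 2.016 -1.432
v -0.528 1.499 -2.415
v -2.31 1.575 -1.196
v -0.246 1.382 -1.994
v -2.027 1.458 -0.775
v 0.734 -2.261 -0.748
v 1.096 -2.342 -1.384
v 0.564 -3.438 -0.696
v 0.926 -3.519 -1.332
v 1.289 -3.315 -0.725
v 1.394 -2.587 -0.757
v 0.266 -3.193 -1.323
v 0.371 -2.465 -1.355
v 0.807 -2.918 -1.739
v 1.439 -2.993 -1.37
v 0.221 -2.787 -0.71
v 0.853 -2.862 -0.341
f 2 4 1
f 5 2 1
f 1 4 3
f 3 5 1
f 2 8 4
f 6 2 5
f 6 8 2
f 4 8 3
f 7 5 3
f 3 8 7
f 7 6 5
f 8 6 7
f 10 9 12
f 10 12 11
f 12 9 13
f 12 13 11
f 13 9 14
f 13 14 11
f 14 9 15
f 14 15 11
f 15 9 16
f 15 16 11
f 16 9 17
f 16 17 11
f 17 9 18
f 17 18 11
f 18 9 19
f 18 19 11
f 19 9 20
f 19 20 11
f 20 9 10
f 20 10 11
f 22 21 25
f 22 25 23
f 23 25 26
f 23 26 24
f 25 21 27
f 25 27 26
f 26 27 28
f 26 28 24
f 27 21 29
f 27 29 28
f 28 29 30
f 28 30 24
f 29 21 31
f 29 31 30
f 30 31 32
f 30 32 24
f 31 21 33
f 31 33 32
f 32 33 34
f 32 34 24
f 33 21 35
f 33 35 34
f 34 35 36
f 34 36 24
f 35 21 37
f 35 37 36
f 36 37 38
f 36 38 24
f 37 21 22
f 37 22 38
f 38 22 23
f 38 23 24
f 39 50 44
f 39 44 40
f 39 40 46
f 39 46 49
f 39 49 50
f 40 44 48
f 44 50 43
f 50 49 41
f 49 46 45
f 46 40 47
f 42 48 43
f 42 43 41
f 42 41 45
f 42 45 47
f 42 47 48
f 43 48 44
f 41 43 50
f 45 41 49
f 47 45 46
f 48 47 40



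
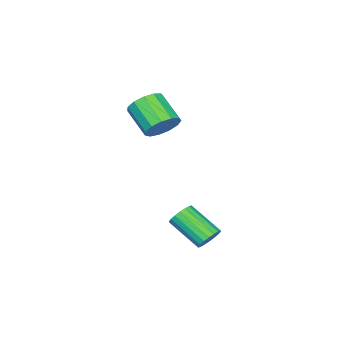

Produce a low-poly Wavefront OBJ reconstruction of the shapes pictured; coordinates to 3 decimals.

v -2.728 -2.634 -0.122
v -2.202 -3.08 -0.486
v -2.546 -4.192 0.378
v -3.072 -3.746 0.742
v -1.991 -2.886 -0.153
v -2.335 -3.998 0.711
v -2.013 -2.612 0.19
v -2.357 -3.725 1.054
v -2.263 -2.346 0.434
v -2.607 -3.458 1.298
v -2.66 -2.17 0.501
v -3.005 -3.282 1.366
v -3.079 -2.142 0.371
v -3.423 -3.254 1.235
v -3.386 -2.27 0.084
v -3.73 -3.382 0.948
v -3.485 -2.514 -0.269
v -3.829 -3.626 0.596
v -3.343 -2.795 -0.575
v -3.687 -3.908 0.29
v -3.005 -3.026 -0.737
v -3.349 -4.138 0.127
v -2.58 -3.132 -0.704
v -2.924 -4.244 0.16
v -1.272 0.605 -4.42
v -0.703 0.6 -4.443
v -0.678 -0.711 -3.543
v -1.248 -0.705 -3.52
v -0.75 0.741 -4.237
v -0.725 -0.57 -3.337
v -0.9 0.854 -4.067
v -0.876 -0.457 -3.167
v -1.124 0.919 -3.967
v -1.1 -0.392 -3.068
v -1.378 0.921 -3.957
v -1.353 -0.39 -3.058
v -1.61 0.861 -4.038
v -1.586 -0.45 -3.139
v -1.776 0.75 -4.195
v -1.752 -0.561 -3.296
v -1.842 0.611 -4.397
v -1.817 -0.7 -3.497
v -1.795 0.47 -4.603
v -1.77 -0.841 -3.703
v -1.644 0.357 -4.773
v -1.62 -0.954 -3.873
v -1.42 0.292 -4.872
v -1.396 -1.019 -3.973
v -1.167 0.29 -4.882
v -1.142 -1.021 -3.983
v -0.934 0.35 -4.801
v -0.91 -0.961 -3.902
v -0.768 0.461 -4.644
v -0.744 -0.85 -3.745
f 2 1 5
f 2 5 3
f 3 5 6
f 3 6 4
f 5 1 7
f 5 7 6
f 6 7 8
f 6 8 4
f 7 1 9
f 7 9 8
f 8 9 10
f 8 10 4
f 9 1 11
f 9 11 10
f 10 11 12
f 10 12 4
f 11 1 13
f 11 13 12
f 12 13 14
f 12 14 4
f 13 1 15
f 13 15 14
f 14 15 16
f 14 16 4
f 15 1 17
f 15 17 16
f 16 17 18
f 16 18 4
f 17 1 19
f 17 19 18
f 18 19 20
f 18 20 4
f 19 1 21
f 19 21 20
f 20 21 22
f 20 22 4
f 21 1 23
f 21 23 22
f 22 23 24
f 22 24 4
f 23 1 2
f 23 2 24
f 24 2 3
f 24 3 4
f 26 25 29
f 26 29 27
f 27 29 30
f 27 30 28
f 29 25 31
f 29 31 30
f 30 31 32
f 30 32 28
f 31 25 33
f 31 33 32
f 32 33 34
f 32 34 28
f 33 25 35
f 33 35 34
f 34 35 36
f 34 36 28
f 35 25 37
f 35 37 36
f 36 37 38
f 36 38 28
f 37 25 39
f 37 39 38
f 38 39 40
f 38 40 28
f 39 25 41
f 39 41 40
f 40 41 42
f 40 42 28
f 41 25 43
f 41 43 42
f 42 43 44
f 42 44 28
f 43 25 45
f 43 45 44
f 44 45 46
f 44 46 28
f 45 25 47
f 45 47 46
f 46 47 48
f 46 48 28
f 47 25 49
f 47 49 48
f 48 49 50
f 48 50 28
f 49 25 51
f 49 51 50
f 50 51 52
f 50 52 28
f 51 25 53
f 51 53 52
f 52 53 54
f 52 54 28
f 53 25 26
f 53 26 54
f 54 26 27
f 54 27 28



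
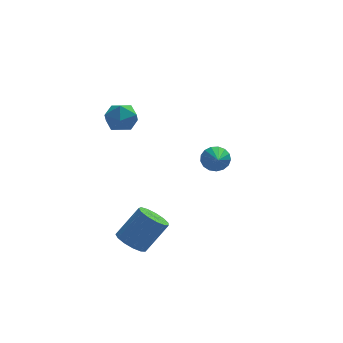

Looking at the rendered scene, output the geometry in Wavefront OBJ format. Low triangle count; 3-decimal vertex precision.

v -2.838 -2.325 -4.15
v -2.264 -1.897 -4.696
v -1.049 -1.587 -3.177
v -1.622 -2.015 -2.63
v -2.58 -1.544 -4.515
v -1.365 -1.234 -2.996
v -2.978 -1.439 -4.219
v -1.763 -1.128 -2.699
v -3.331 -1.615 -3.9
v -2.116 -1.305 -2.381
v -3.527 -2.017 -3.661
v -2.312 -1.706 -2.142
v -3.505 -2.516 -3.577
v -2.29 -2.206 -2.058
v -3.271 -2.955 -3.674
v -2.055 -2.645 -2.155
v -2.899 -3.194 -3.923
v -1.684 -2.884 -2.404
v -2.507 -3.157 -4.244
v -1.292 -2.847 -2.724
v -2.221 -2.856 -4.534
v -1.006 -2.546 -3.015
v -2.13 -2.387 -4.703
v -0.915 -2.076 -3.184
v -2.403 1.929 2.344
v -2.016 1.583 3.16
v -3.204 0.597 2.16
v -2.817 0.251 2.976
v -3.452 0.98 3.013
v -2.957 1.803 3.127
v -2.263 0.377 2.193
v -1.768 1.2 2.307
v -1.929 0.624 3.067
v -2.664 0.997 3.574
v -2.556 1.183 1.746
v -3.291 1.556 2.253
v 2.551 2.708 -2.145
v 3.324 2.563 -2.214
v 2.369 1.352 -1.335
v 3.297 2.759 -1.892
v 3.099 2.944 -1.628
v 2.776 3.074 -1.482
v 2.401 3.12 -1.488
v 2.06 3.072 -1.645
v 1.831 2.941 -1.916
v 1.768 2.756 -2.239
v 1.883 2.56 -2.541
v 2.152 2.398 -2.753
v 2.512 2.307 -2.825
v 2.881 2.308 -2.741
v 3.174 2.4 -2.521
f 2 1 5
f 2 5 3
f 3 5 6
f 3 6 4
f 5 1 7
f 5 7 6
f 6 7 8
f 6 8 4
f 7 1 9
f 7 9 8
f 8 9 10
f 8 10 4
f 9 1 11
f 9 11 10
f 10 11 12
f 10 12 4
f 11 1 13
f 11 13 12
f 12 13 14
f 12 14 4
f 13 1 15
f 13 15 14
f 14 15 16
f 14 16 4
f 15 1 17
f 15 17 16
f 16 17 18
f 16 18 4
f 17 1 19
f 17 19 18
f 18 19 20
f 18 20 4
f 19 1 21
f 19 21 20
f 20 21 22
f 20 22 4
f 21 1 23
f 21 23 22
f 22 23 24
f 22 24 4
f 23 1 2
f 23 2 24
f 24 2 3
f 24 3 4
f 25 36 30
f 25 30 26
f 25 26 32
f 25 32 35
f 25 35 36
f 26 30 34
f 30 36 29
f 36 35 27
f 35 32 31
f 32 26 33
f 28 34 29
f 28 29 27
f 28 27 31
f 28 31 33
f 28 33 34
f 29 34 30
f 27 29 36
f 31 27 35
f 33 31 32
f 34 33 26
f 38 37 40
f 38 40 39
f 40 37 41
f 40 41 39
f 41 37 42
f 41 42 39
f 42 37 43
f 42 43 39
f 43 37 44
f 43 44 39
f 44 37 45
f 44 45 39
f 45 37 46
f 45 46 39
f 46 37 47
f 46 47 39
f 47 37 48
f 47 48 39
f 48 37 49
f 48 49 39
f 49 37 50
f 49 50 39
f 50 37 51
f 50 51 39
f 51 37 38
f 51 38 39



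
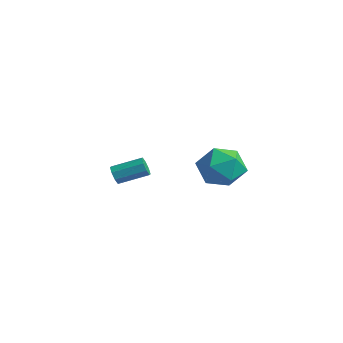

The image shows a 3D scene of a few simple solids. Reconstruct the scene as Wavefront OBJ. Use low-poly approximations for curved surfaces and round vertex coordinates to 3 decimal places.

v 1.344 1.078 0.198
v 1.935 1.771 -0.597
v 2.865 -0.151 0.257
v 3.456 0.542 -0.538
v 3.257 0.945 0.584
v 2.317 1.705 0.548
v 2.483 -0.085 -0.888
v 1.543 0.675 -0.924
v 2.638 1.053 -1.269
v 3.117 1.689 -0.359
v 1.683 -0.069 0.019
v 2.162 0.567 0.929
v -3.504 -0.872 -2.376
v -3.114 -0.946 -2.77
v -2.326 0.257 -2.219
v -2.716 0.332 -1.824
v -3.427 -0.683 -2.897
v -2.639 0.52 -2.346
v -3.785 -0.53 -2.719
v -2.998 0.673 -2.167
v -3.979 -0.577 -2.339
v -3.191 0.626 -1.788
v -3.894 -0.797 -1.981
v -3.106 0.406 -1.43
v -3.581 -1.06 -1.854
v -2.793 0.143 -1.303
v -3.222 -1.213 -2.033
v -2.435 -0.01 -1.481
v -3.029 -1.166 -2.412
v -2.241 0.037 -1.861
f 1 12 6
f 1 6 2
f 1 2 8
f 1 8 11
f 1 11 12
f 2 6 10
f 6 12 5
f 12 11 3
f 11 8 7
f 8 2 9
f 4 10 5
f 4 5 3
f 4 3 7
f 4 7 9
f 4 9 10
f 5 10 6
f 3 5 12
f 7 3 11
f 9 7 8
f 10 9 2
f 14 13 17
f 14 17 15
f 15 17 18
f 15 18 16
f 17 13 19
f 17 19 18
f 18 19 20
f 18 20 16
f 19 13 21
f 19 21 20
f 20 21 22
f 20 22 16
f 21 13 23
f 21 23 22
f 22 23 24
f 22 24 16
f 23 13 25
f 23 25 24
f 24 25 26
f 24 26 16
f 25 13 27
f 25 27 26
f 26 27 28
f 26 28 16
f 27 13 29
f 27 29 28
f 28 29 30
f 28 30 16
f 29 13 14
f 29 14 30
f 30 14 15
f 30 15 16



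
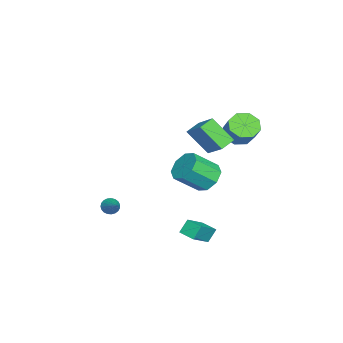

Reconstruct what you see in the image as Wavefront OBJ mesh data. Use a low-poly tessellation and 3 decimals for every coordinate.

v 0.395 2.026 2.103
v 0.062 0.714 3.589
v -0.403 2.617 2.446
v -0.736 1.304 3.932
v 1.596 2.996 3.228
v 1.263 1.683 4.714
v 0.798 3.586 3.571
v 0.465 2.274 5.057
v 1.986 2.281 0.982
v 2.855 2.877 1.17
v 3.503 1.534 2.427
v 2.634 0.939 2.238
v 2.237 3.054 1.678
v 2.885 1.711 2.935
v 1.472 2.779 1.778
v 2.12 1.436 3.035
v 1.009 2.212 1.411
v 1.657 0.869 2.668
v 1.117 1.686 0.793
v 1.765 0.343 2.05
v 1.735 1.509 0.285
v 2.383 0.166 1.542
v 2.5 1.784 0.185
v 3.148 0.441 1.442
v 2.963 2.351 0.552
v 3.611 1.008 1.809
v 0.902 1.326 -4.694
v 2.295 0.648 -3.611
v 0.455 1.737 -3.862
v 1.848 1.059 -2.779
v 1.452 2.221 -4.841
v 2.845 1.543 -3.758
v 1.005 2.632 -4.009
v 2.398 1.954 -2.926
v -4.17 3.262 1.412
v -3.559 2.453 1.23
v -2.599 2.909 2.427
v -3.21 3.718 2.608
v -3.346 3.09 0.817
v -2.387 3.546 2.014
v -3.616 3.828 0.752
v -2.657 4.284 1.949
v -4.21 4.234 1.074
v -3.251 4.69 2.27
v -4.781 4.071 1.593
v -3.821 4.527 2.79
v -4.993 3.434 2.006
v -4.034 3.89 3.203
v -4.723 2.696 2.071
v -3.764 3.152 3.268
v -4.129 2.29 1.75
v -3.17 2.746 2.946
v -1.495 -4.171 -4.217
v -1.091 -4.496 -4.539
v -0.265 -3.529 -3.323
v -1.105 -4.281 -4.673
v -1.187 -4.048 -4.729
v -1.322 -3.835 -4.696
v -1.486 -3.681 -4.58
v -1.653 -3.612 -4.402
v -1.792 -3.639 -4.191
v -1.879 -3.758 -3.985
v -1.9 -3.949 -3.819
v -1.851 -4.178 -3.722
v -1.74 -4.406 -3.71
v -1.587 -4.593 -3.787
v -1.418 -4.708 -3.937
v -1.262 -4.729 -4.136
v -1.146 -4.654 -4.349
f 2 4 1
f 5 2 1
f 1 4 3
f 3 5 1
f 2 8 4
f 6 2 5
f 6 8 2
f 4 8 3
f 7 5 3
f 3 8 7
f 7 6 5
f 8 6 7
f 10 9 13
f 10 13 11
f 11 13 14
f 11 14 12
f 13 9 15
f 13 15 14
f 14 15 16
f 14 16 12
f 15 9 17
f 15 17 16
f 16 17 18
f 16 18 12
f 17 9 19
f 17 19 18
f 18 19 20
f 18 20 12
f 19 9 21
f 19 21 20
f 20 21 22
f 20 22 12
f 21 9 23
f 21 23 22
f 22 23 24
f 22 24 12
f 23 9 25
f 23 25 24
f 24 25 26
f 24 26 12
f 25 9 10
f 25 10 26
f 26 10 11
f 26 11 12
f 28 30 27
f 31 28 27
f 27 30 29
f 29 31 27
f 28 34 30
f 32 28 31
f 32 34 28
f 30 34 29
f 33 31 29
f 29 34 33
f 33 32 31
f 34 32 33
f 36 35 39
f 36 39 37
f 37 39 40
f 37 40 38
f 39 35 41
f 39 41 40
f 40 41 42
f 40 42 38
f 41 35 43
f 41 43 42
f 42 43 44
f 42 44 38
f 43 35 45
f 43 45 44
f 44 45 46
f 44 46 38
f 45 35 47
f 45 47 46
f 46 47 48
f 46 48 38
f 47 35 49
f 47 49 48
f 48 49 50
f 48 50 38
f 49 35 51
f 49 51 50
f 50 51 52
f 50 52 38
f 51 35 36
f 51 36 52
f 52 36 37
f 52 37 38
f 54 53 56
f 54 56 55
f 56 53 57
f 56 57 55
f 57 53 58
f 57 58 55
f 58 53 59
f 58 59 55
f 59 53 60
f 59 60 55
f 60 53 61
f 60 61 55
f 61 53 62
f 61 62 55
f 62 53 63
f 62 63 55
f 63 53 64
f 63 64 55
f 64 53 65
f 64 65 55
f 65 53 66
f 65 66 55
f 66 53 67
f 66 67 55
f 67 53 68
f 67 68 55
f 68 53 69
f 68 69 55
f 69 53 54
f 69 54 55



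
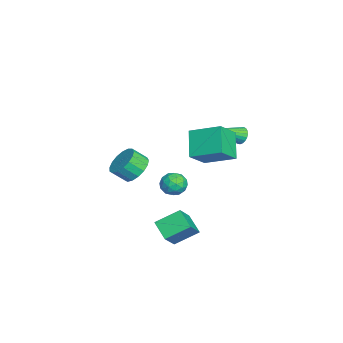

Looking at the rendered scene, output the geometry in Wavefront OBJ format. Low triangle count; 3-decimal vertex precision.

v -1.365 3.615 0.885
v -0.971 3.559 0.448
v -0.535 1.885 1.855
v -0.852 3.704 0.606
v -0.822 3.834 0.812
v -0.885 3.926 1.03
v -1.031 3.965 1.223
v -1.235 3.943 1.358
v -1.462 3.864 1.411
v -1.671 3.742 1.373
v -1.828 3.598 1.25
v -1.904 3.457 1.064
v -1.887 3.344 0.847
v -1.78 3.277 0.637
v -1.601 3.269 0.47
v -1.381 3.32 0.374
v -1.158 3.423 0.366
v 1.821 0.877 3.079
v 2.37 2.533 3.78
v 0.844 1.642 2.038
v 1.393 3.298 2.739
v 3.127 0.942 1.901
v 3.676 2.598 2.602
v 2.15 1.707 0.86
v 2.699 3.363 1.561
v 3.461 0.866 0.003
v 3.89 0.439 -0.487
v 3.31 -0.139 0.747
v 3.739 -0.566 0.257
v 4.073 -0.003 0.678
v 4.167 0.618 0.218
v 3.033 -0.318 0.042
v 3.127 0.303 -0.418
v 3.625 -0.292 -0.463
v 4.268 -0.098 -0.07
v 2.932 0.398 0.33
v 3.575 0.592 0.723
v 3.688 0.741 -0.307
v 3.512 -0.441 0.567
v 3.708 -0.11 0.814
v 3.96 -0.361 0.526
v 3.851 0.846 0.107
v 4.103 0.595 -0.18
v 4.211 0.335 0.504
v 3.097 -0.295 0.44
v 3.349 -0.546 0.153
v 3.24 0.661 -0.266
v 3.492 0.41 -0.554
v 2.989 -0.035 -0.244
v 3.785 0.06 -0.581
v 3.697 -0.531 -0.144
v 3.282 -0.385 -0.27
v 3.337 -0.02 -0.54
v 4.163 0.174 -0.35
v 4.074 -0.416 0.087
v 4.271 -0.086 0.334
v 4.326 0.279 0.064
v 4.008 -0.256 -0.336
v 3.126 0.716 0.173
v 3.037 0.126 0.61
v 2.874 0.021 0.196
v 2.929 0.386 -0.074
v 3.503 0.831 0.404
v 3.415 0.24 0.841
v 3.863 0.32 0.8
v 3.918 0.685 0.53
v 3.192 0.556 0.596
v 2.674 0.15 -5.168
v 1.729 -0.437 -4.515
v 2.394 1.486 -4.372
v 1.448 0.899 -3.72
v 3.732 -0.299 -4.04
v 2.786 -0.886 -3.388
v 3.451 1.037 -3.245
v 2.506 0.45 -2.592
v -2.93 -2.141 -2.889
v -2.483 -1.496 -2.253
v -2.384 -2.315 -1.494
v -2.83 -2.959 -2.131
v -2.953 -1.456 -2.147
v -2.854 -2.274 -1.389
v -3.418 -1.573 -2.212
v -3.318 -2.391 -1.454
v -3.771 -1.819 -2.432
v -3.671 -2.637 -1.673
v -3.931 -2.14 -2.756
v -3.831 -2.958 -1.998
v -3.862 -2.46 -3.111
v -3.762 -3.279 -2.353
v -3.579 -2.708 -3.416
v -3.479 -3.526 -2.657
v -3.148 -2.826 -3.599
v -3.048 -3.644 -2.841
v -2.666 -2.786 -3.62
v -2.567 -3.604 -2.862
v -2.245 -2.599 -3.473
v -2.146 -3.417 -2.715
v -1.981 -2.307 -3.193
v -1.881 -3.125 -2.435
v -1.934 -1.977 -2.843
v -1.835 -2.795 -2.085
v -2.116 -1.684 -2.504
v -2.016 -2.503 -1.745
f 2 1 4
f 2 4 3
f 4 1 5
f 4 5 3
f 5 1 6
f 5 6 3
f 6 1 7
f 6 7 3
f 7 1 8
f 7 8 3
f 8 1 9
f 8 9 3
f 9 1 10
f 9 10 3
f 10 1 11
f 10 11 3
f 11 1 12
f 11 12 3
f 12 1 13
f 12 13 3
f 13 1 14
f 13 14 3
f 14 1 15
f 14 15 3
f 15 1 16
f 15 16 3
f 16 1 17
f 16 17 3
f 17 1 2
f 17 2 3
f 19 21 18
f 22 19 18
f 18 21 20
f 20 22 18
f 19 25 21
f 23 19 22
f 23 25 19
f 21 25 20
f 24 22 20
f 20 25 24
f 24 23 22
f 25 23 24
f 26 63 42
f 63 37 66
f 42 66 31
f 63 66 42
f 26 42 38
f 42 31 43
f 38 43 27
f 42 43 38
f 26 38 47
f 38 27 48
f 47 48 33
f 38 48 47
f 26 47 59
f 47 33 62
f 59 62 36
f 47 62 59
f 26 59 63
f 59 36 67
f 63 67 37
f 59 67 63
f 27 43 54
f 43 31 57
f 54 57 35
f 43 57 54
f 31 66 44
f 66 37 65
f 44 65 30
f 66 65 44
f 37 67 64
f 67 36 60
f 64 60 28
f 67 60 64
f 36 62 61
f 62 33 49
f 61 49 32
f 62 49 61
f 33 48 53
f 48 27 50
f 53 50 34
f 48 50 53
f 29 55 41
f 55 35 56
f 41 56 30
f 55 56 41
f 29 41 39
f 41 30 40
f 39 40 28
f 41 40 39
f 29 39 46
f 39 28 45
f 46 45 32
f 39 45 46
f 29 46 51
f 46 32 52
f 51 52 34
f 46 52 51
f 29 51 55
f 51 34 58
f 55 58 35
f 51 58 55
f 30 56 44
f 56 35 57
f 44 57 31
f 56 57 44
f 28 40 64
f 40 30 65
f 64 65 37
f 40 65 64
f 32 45 61
f 45 28 60
f 61 60 36
f 45 60 61
f 34 52 53
f 52 32 49
f 53 49 33
f 52 49 53
f 35 58 54
f 58 34 50
f 54 50 27
f 58 50 54
f 69 71 68
f 72 69 68
f 68 71 70
f 70 72 68
f 69 75 71
f 73 69 72
f 73 75 69
f 71 75 70
f 74 72 70
f 70 75 74
f 74 73 72
f 75 73 74
f 77 76 80
f 77 80 78
f 78 80 81
f 78 81 79
f 80 76 82
f 80 82 81
f 81 82 83
f 81 83 79
f 82 76 84
f 82 84 83
f 83 84 85
f 83 85 79
f 84 76 86
f 84 86 85
f 85 86 87
f 85 87 79
f 86 76 88
f 86 88 87
f 87 88 89
f 87 89 79
f 88 76 90
f 88 90 89
f 89 90 91
f 89 91 79
f 90 76 92
f 90 92 91
f 91 92 93
f 91 93 79
f 92 76 94
f 92 94 93
f 93 94 95
f 93 95 79
f 94 76 96
f 94 96 95
f 95 96 97
f 95 97 79
f 96 76 98
f 96 98 97
f 97 98 99
f 97 99 79
f 98 76 100
f 98 100 99
f 99 100 101
f 99 101 79
f 100 76 102
f 100 102 101
f 101 102 103
f 101 103 79
f 102 76 77
f 102 77 103
f 103 77 78
f 103 78 79



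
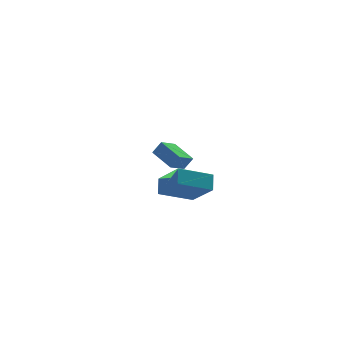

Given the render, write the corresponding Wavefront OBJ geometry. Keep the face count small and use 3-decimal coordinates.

v -1.807 2.525 -1.747
v -2.451 3.901 -1.185
v -0.915 3.143 -2.237
v -1.56 4.519 -1.675
v -1.34 2.441 -1.005
v -1.985 3.817 -0.443
v -0.449 3.059 -1.495
v -1.093 4.435 -0.933
v -3.693 -2.58 -1.103
v -3.048 -4.003 0.177
v -3.487 -1.855 -0.401
v -2.843 -3.279 0.879
v -1.877 -2.401 -1.819
v -1.233 -3.825 -0.539
v -1.672 -1.677 -1.117
v -1.027 -3.1 0.163
f 2 4 1
f 5 2 1
f 1 4 3
f 3 5 1
f 2 8 4
f 6 2 5
f 6 8 2
f 4 8 3
f 7 5 3
f 3 8 7
f 7 6 5
f 8 6 7
f 10 12 9
f 13 10 9
f 9 12 11
f 11 13 9
f 10 16 12
f 14 10 13
f 14 16 10
f 12 16 11
f 15 13 11
f 11 16 15
f 15 14 13
f 16 14 15



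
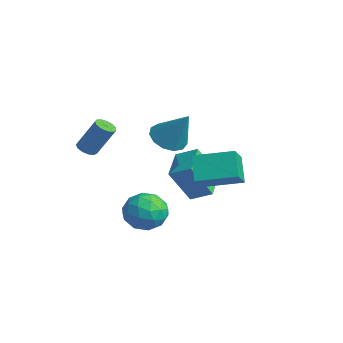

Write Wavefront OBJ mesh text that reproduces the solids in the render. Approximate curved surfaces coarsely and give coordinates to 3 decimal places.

v -2.205 -3.698 -0.246
v -1.713 -3.567 -0.479
v -1.164 -2.831 1.092
v -1.655 -2.962 1.326
v -1.903 -3.32 -0.528
v -1.354 -2.584 1.043
v -2.189 -3.193 -0.487
v -1.64 -2.457 1.084
v -2.48 -3.227 -0.37
v -1.931 -2.491 1.201
v -2.684 -3.41 -0.213
v -2.134 -2.674 1.358
v -2.735 -3.684 -0.067
v -2.186 -2.949 1.505
v -2.618 -3.963 0.023
v -2.069 -3.228 1.595
v -2.37 -4.158 0.027
v -1.82 -3.422 1.599
v -2.069 -4.207 -0.055
v -1.52 -3.471 1.516
v -1.811 -4.094 -0.198
v -1.262 -3.358 1.373
v -1.679 -3.855 -0.356
v -1.129 -3.119 1.215
v 2.977 -0.475 -1.178
v 2.05 -0.119 -0.067
v 4.078 1.119 -0.77
v 3.151 1.475 0.342
v 3.809 -1.295 -0.222
v 2.882 -0.939 0.89
v 4.91 0.299 0.187
v 3.983 0.655 1.298
v 2.757 -2.363 -2.897
v 3.341 -2.354 -1.947
v 2.059 -3.966 -2.453
v 2.643 -3.957 -1.503
v 1.8 -3.242 -1.645
v 2.231 -2.251 -1.92
v 3.169 -4.069 -2.48
v 3.6 -3.078 -2.755
v 3.595 -3.408 -1.69
v 2.75 -2.897 -1.174
v 2.65 -3.423 -3.226
v 1.805 -2.912 -2.71
v 3.11 -2.218 -2.461
v 2.29 -4.102 -1.939
v 1.795 -3.682 -2.022
v 2.138 -3.677 -1.465
v 2.458 -2.158 -2.445
v 2.801 -2.152 -1.887
v 1.896 -2.674 -1.709
v 2.599 -4.168 -2.513
v 2.942 -4.162 -1.955
v 3.262 -2.643 -2.935
v 3.605 -2.638 -2.378
v 3.504 -3.646 -2.691
v 3.603 -2.832 -1.752
v 3.193 -3.774 -1.491
v 3.502 -3.84 -2.065
v 3.755 -3.258 -2.226
v 3.106 -2.532 -1.449
v 2.696 -3.474 -1.188
v 2.2 -3.054 -1.271
v 2.454 -2.472 -1.432
v 3.256 -3.152 -1.297
v 2.704 -2.846 -3.212
v 2.294 -3.788 -2.951
v 2.946 -3.848 -2.968
v 3.2 -3.266 -3.129
v 2.207 -2.546 -2.909
v 1.797 -3.488 -2.648
v 1.645 -3.062 -2.174
v 1.898 -2.48 -2.335
v 2.144 -3.168 -3.103
v 0.237 -0.704 0.864
v 1.069 -0.868 0.372
v 1.343 -0.236 2.576
v 0.95 -0.333 0.303
v 0.605 0.084 0.412
v 0.143 0.251 0.664
v -0.289 0.115 0.98
v -0.553 -0.281 1.26
v -0.567 -0.812 1.413
v -0.325 -1.308 1.393
v 0.095 -1.612 1.205
v 0.561 -1.628 0.908
v 0.924 -1.351 0.598
v -0.45 0.821 -3.934
v -0.696 -0.212 -2.099
v -1.828 1.927 -3.497
v -2.074 0.894 -1.662
v 0.334 1.586 -3.398
v 0.088 0.553 -1.563
v -1.044 2.692 -2.961
v -1.29 1.659 -1.126
f 2 1 5
f 2 5 3
f 3 5 6
f 3 6 4
f 5 1 7
f 5 7 6
f 6 7 8
f 6 8 4
f 7 1 9
f 7 9 8
f 8 9 10
f 8 10 4
f 9 1 11
f 9 11 10
f 10 11 12
f 10 12 4
f 11 1 13
f 11 13 12
f 12 13 14
f 12 14 4
f 13 1 15
f 13 15 14
f 14 15 16
f 14 16 4
f 15 1 17
f 15 17 16
f 16 17 18
f 16 18 4
f 17 1 19
f 17 19 18
f 18 19 20
f 18 20 4
f 19 1 21
f 19 21 20
f 20 21 22
f 20 22 4
f 21 1 23
f 21 23 22
f 22 23 24
f 22 24 4
f 23 1 2
f 23 2 24
f 24 2 3
f 24 3 4
f 26 28 25
f 29 26 25
f 25 28 27
f 27 29 25
f 26 32 28
f 30 26 29
f 30 32 26
f 28 32 27
f 31 29 27
f 27 32 31
f 31 30 29
f 32 30 31
f 33 70 49
f 70 44 73
f 49 73 38
f 70 73 49
f 33 49 45
f 49 38 50
f 45 50 34
f 49 50 45
f 33 45 54
f 45 34 55
f 54 55 40
f 45 55 54
f 33 54 66
f 54 40 69
f 66 69 43
f 54 69 66
f 33 66 70
f 66 43 74
f 70 74 44
f 66 74 70
f 34 50 61
f 50 38 64
f 61 64 42
f 50 64 61
f 38 73 51
f 73 44 72
f 51 72 37
f 73 72 51
f 44 74 71
f 74 43 67
f 71 67 35
f 74 67 71
f 43 69 68
f 69 40 56
f 68 56 39
f 69 56 68
f 40 55 60
f 55 34 57
f 60 57 41
f 55 57 60
f 36 62 48
f 62 42 63
f 48 63 37
f 62 63 48
f 36 48 46
f 48 37 47
f 46 47 35
f 48 47 46
f 36 46 53
f 46 35 52
f 53 52 39
f 46 52 53
f 36 53 58
f 53 39 59
f 58 59 41
f 53 59 58
f 36 58 62
f 58 41 65
f 62 65 42
f 58 65 62
f 37 63 51
f 63 42 64
f 51 64 38
f 63 64 51
f 35 47 71
f 47 37 72
f 71 72 44
f 47 72 71
f 39 52 68
f 52 35 67
f 68 67 43
f 52 67 68
f 41 59 60
f 59 39 56
f 60 56 40
f 59 56 60
f 42 65 61
f 65 41 57
f 61 57 34
f 65 57 61
f 76 75 78
f 76 78 77
f 78 75 79
f 78 79 77
f 79 75 80
f 79 80 77
f 80 75 81
f 80 81 77
f 81 75 82
f 81 82 77
f 82 75 83
f 82 83 77
f 83 75 84
f 83 84 77
f 84 75 85
f 84 85 77
f 85 75 86
f 85 86 77
f 86 75 87
f 86 87 77
f 87 75 76
f 87 76 77
f 89 91 88
f 92 89 88
f 88 91 90
f 90 92 88
f 89 95 91
f 93 89 92
f 93 95 89
f 91 95 90
f 94 92 90
f 90 95 94
f 94 93 92
f 95 93 94



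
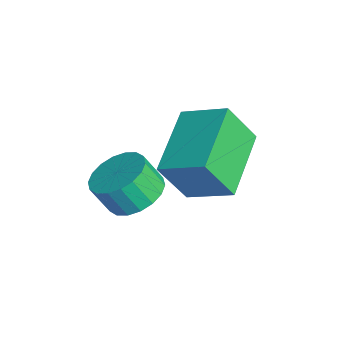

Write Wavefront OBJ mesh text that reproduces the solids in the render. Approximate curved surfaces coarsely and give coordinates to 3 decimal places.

v 1.075 0.689 0.308
v 1.035 -0.079 1.596
v -0.685 1.758 0.89
v -0.725 0.991 2.179
v 1.905 1.709 0.941
v 1.865 0.942 2.23
v 0.145 2.779 1.524
v 0.105 2.011 2.812
v -0.428 -0.286 -0.756
v 0.355 -0.032 -0.473
v 0.191 -0.52 0.419
v -0.592 -0.774 0.136
v 0.123 0.257 -0.358
v -0.041 -0.231 0.534
v -0.217 0.438 -0.322
v -0.381 -0.05 0.571
v -0.599 0.475 -0.371
v -0.763 -0.013 0.521
v -0.947 0.362 -0.497
v -1.111 -0.126 0.395
v -1.193 0.121 -0.674
v -1.357 -0.367 0.218
v -1.287 -0.201 -0.868
v -1.451 -0.689 0.025
v -1.211 -0.54 -1.039
v -1.375 -1.028 -0.147
v -0.979 -0.829 -1.154
v -1.143 -1.317 -0.262
v -0.639 -1.01 -1.191
v -0.803 -1.498 -0.298
v -0.257 -1.047 -1.141
v -0.421 -1.535 -0.249
v 0.091 -0.934 -1.015
v -0.073 -1.422 -0.123
v 0.337 -0.693 -0.838
v 0.173 -1.181 0.054
v 0.431 -0.371 -0.645
v 0.267 -0.859 0.248
f 2 4 1
f 5 2 1
f 1 4 3
f 3 5 1
f 2 8 4
f 6 2 5
f 6 8 2
f 4 8 3
f 7 5 3
f 3 8 7
f 7 6 5
f 8 6 7
f 10 9 13
f 10 13 11
f 11 13 14
f 11 14 12
f 13 9 15
f 13 15 14
f 14 15 16
f 14 16 12
f 15 9 17
f 15 17 16
f 16 17 18
f 16 18 12
f 17 9 19
f 17 19 18
f 18 19 20
f 18 20 12
f 19 9 21
f 19 21 20
f 20 21 22
f 20 22 12
f 21 9 23
f 21 23 22
f 22 23 24
f 22 24 12
f 23 9 25
f 23 25 24
f 24 25 26
f 24 26 12
f 25 9 27
f 25 27 26
f 26 27 28
f 26 28 12
f 27 9 29
f 27 29 28
f 28 29 30
f 28 30 12
f 29 9 31
f 29 31 30
f 30 31 32
f 30 32 12
f 31 9 33
f 31 33 32
f 32 33 34
f 32 34 12
f 33 9 35
f 33 35 34
f 34 35 36
f 34 36 12
f 35 9 37
f 35 37 36
f 36 37 38
f 36 38 12
f 37 9 10
f 37 10 38
f 38 10 11
f 38 11 12



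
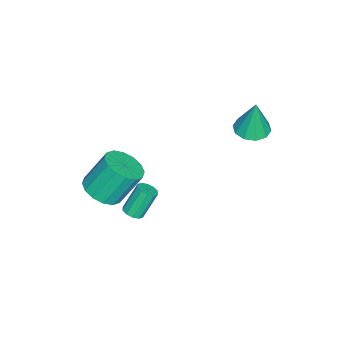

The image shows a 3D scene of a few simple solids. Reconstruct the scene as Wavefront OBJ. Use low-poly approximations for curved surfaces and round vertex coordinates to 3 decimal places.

v 2.699 -3.511 -4.557
v 3.185 -3.656 -4.296
v 2.566 -3.114 -2.842
v 2.081 -2.969 -3.103
v 3.216 -3.323 -4.407
v 2.597 -2.781 -2.953
v 3.05 -3.061 -4.575
v 2.431 -2.52 -3.121
v 2.75 -2.972 -4.736
v 2.131 -2.431 -3.282
v 2.43 -3.088 -4.829
v 1.811 -2.547 -3.375
v 2.214 -3.366 -4.818
v 1.595 -2.824 -3.364
v 2.183 -3.699 -4.707
v 1.564 -3.157 -3.253
v 2.349 -3.96 -4.539
v 1.73 -3.419 -3.085
v 2.649 -4.049 -4.378
v 2.03 -3.508 -2.924
v 2.969 -3.933 -4.285
v 2.35 -3.392 -2.831
v 4.172 -4.461 -1.667
v 4.86 -3.644 -1.885
v 4.295 -2.702 -0.131
v 3.608 -3.519 0.087
v 4.372 -3.492 -2.124
v 3.808 -2.549 -0.37
v 3.831 -3.599 -2.24
v 3.266 -2.657 -0.486
v 3.381 -3.938 -2.203
v 2.816 -2.995 -0.449
v 3.143 -4.417 -2.023
v 2.578 -3.474 -0.269
v 3.181 -4.907 -1.747
v 2.616 -3.964 0.007
v 3.485 -5.278 -1.449
v 2.92 -4.336 0.305
v 3.972 -5.431 -1.21
v 3.408 -4.488 0.544
v 4.514 -5.323 -1.094
v 3.949 -4.381 0.66
v 4.964 -4.985 -1.131
v 4.399 -4.042 0.623
v 5.202 -4.506 -1.311
v 4.637 -3.563 0.443
v 5.164 -4.016 -1.587
v 4.599 -3.073 0.167
v -0.223 1.468 1.108
v 0.572 1.92 1.004
v -0.077 1.672 3.112
v 0.15 2.302 0.996
v -0.414 2.365 1.031
v -0.905 2.086 1.095
v -1.135 1.57 1.164
v -1.018 1.016 1.212
v -0.596 0.635 1.22
v -0.032 0.571 1.185
v 0.459 0.851 1.121
v 0.69 1.366 1.052
f 2 1 5
f 2 5 3
f 3 5 6
f 3 6 4
f 5 1 7
f 5 7 6
f 6 7 8
f 6 8 4
f 7 1 9
f 7 9 8
f 8 9 10
f 8 10 4
f 9 1 11
f 9 11 10
f 10 11 12
f 10 12 4
f 11 1 13
f 11 13 12
f 12 13 14
f 12 14 4
f 13 1 15
f 13 15 14
f 14 15 16
f 14 16 4
f 15 1 17
f 15 17 16
f 16 17 18
f 16 18 4
f 17 1 19
f 17 19 18
f 18 19 20
f 18 20 4
f 19 1 21
f 19 21 20
f 20 21 22
f 20 22 4
f 21 1 2
f 21 2 22
f 22 2 3
f 22 3 4
f 24 23 27
f 24 27 25
f 25 27 28
f 25 28 26
f 27 23 29
f 27 29 28
f 28 29 30
f 28 30 26
f 29 23 31
f 29 31 30
f 30 31 32
f 30 32 26
f 31 23 33
f 31 33 32
f 32 33 34
f 32 34 26
f 33 23 35
f 33 35 34
f 34 35 36
f 34 36 26
f 35 23 37
f 35 37 36
f 36 37 38
f 36 38 26
f 37 23 39
f 37 39 38
f 38 39 40
f 38 40 26
f 39 23 41
f 39 41 40
f 40 41 42
f 40 42 26
f 41 23 43
f 41 43 42
f 42 43 44
f 42 44 26
f 43 23 45
f 43 45 44
f 44 45 46
f 44 46 26
f 45 23 47
f 45 47 46
f 46 47 48
f 46 48 26
f 47 23 24
f 47 24 48
f 48 24 25
f 48 25 26
f 50 49 52
f 50 52 51
f 52 49 53
f 52 53 51
f 53 49 54
f 53 54 51
f 54 49 55
f 54 55 51
f 55 49 56
f 55 56 51
f 56 49 57
f 56 57 51
f 57 49 58
f 57 58 51
f 58 49 59
f 58 59 51
f 59 49 60
f 59 60 51
f 60 49 50
f 60 50 51



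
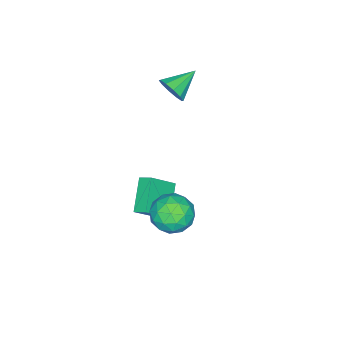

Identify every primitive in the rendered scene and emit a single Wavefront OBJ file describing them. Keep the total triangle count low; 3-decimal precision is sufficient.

v -2.52 -0.518 2.84
v -2.061 -0.075 3.489
v -4.04 -0.002 3.56
v -2.144 0.28 3.06
v -2.37 0.33 2.548
v -2.653 0.056 2.147
v -2.885 -0.437 2.01
v -2.978 -0.962 2.191
v -2.896 -1.317 2.619
v -2.67 -1.367 3.132
v -2.387 -1.093 3.533
v -2.154 -0.599 3.669
v 0.246 -0.687 -2.433
v 0.229 0.056 -2.019
v -1.003 -0.012 -3.696
v -1.02 0.731 -3.282
v 1.82 0.009 -3.618
v 1.803 0.752 -3.204
v 0.571 0.684 -4.881
v 0.554 1.427 -4.467
v 1.624 3.373 -1.193
v 2.612 4.06 -1.447
v 2.808 1.86 -0.673
v 3.796 2.547 -0.927
v 3.087 2.823 0.039
v 2.355 3.759 -0.282
v 3.065 2.161 -1.838
v 2.333 3.097 -2.159
v 3.503 3.311 -1.846
v 3.517 3.72 -0.685
v 1.903 2.2 -1.435
v 1.917 2.609 -0.274
v 2.014 3.849 -1.365
v 3.406 2.071 -0.755
v 2.989 2.233 -0.187
v 3.57 2.637 -0.336
v 1.863 3.672 -0.681
v 2.444 4.076 -0.83
v 2.723 3.349 0.043
v 2.976 1.844 -1.29
v 3.557 2.248 -1.439
v 1.85 3.283 -1.784
v 2.431 3.687 -1.933
v 2.697 2.571 -2.163
v 3.119 3.813 -1.749
v 3.815 2.923 -1.444
v 3.385 2.697 -1.979
v 2.954 3.247 -2.168
v 3.127 4.053 -1.067
v 3.823 3.164 -0.762
v 3.406 3.326 -0.194
v 2.976 3.876 -0.383
v 3.65 3.613 -1.302
v 1.597 2.756 -1.358
v 2.293 1.867 -1.053
v 2.444 2.044 -1.737
v 2.014 2.594 -1.926
v 1.605 2.997 -0.676
v 2.301 2.107 -0.371
v 2.466 2.673 0.048
v 2.035 3.223 -0.141
v 1.77 2.307 -0.818
f 2 1 4
f 2 4 3
f 4 1 5
f 4 5 3
f 5 1 6
f 5 6 3
f 6 1 7
f 6 7 3
f 7 1 8
f 7 8 3
f 8 1 9
f 8 9 3
f 9 1 10
f 9 10 3
f 10 1 11
f 10 11 3
f 11 1 12
f 11 12 3
f 12 1 2
f 12 2 3
f 14 16 13
f 17 14 13
f 13 16 15
f 15 17 13
f 14 20 16
f 18 14 17
f 18 20 14
f 16 20 15
f 19 17 15
f 15 20 19
f 19 18 17
f 20 18 19
f 21 58 37
f 58 32 61
f 37 61 26
f 58 61 37
f 21 37 33
f 37 26 38
f 33 38 22
f 37 38 33
f 21 33 42
f 33 22 43
f 42 43 28
f 33 43 42
f 21 42 54
f 42 28 57
f 54 57 31
f 42 57 54
f 21 54 58
f 54 31 62
f 58 62 32
f 54 62 58
f 22 38 49
f 38 26 52
f 49 52 30
f 38 52 49
f 26 61 39
f 61 32 60
f 39 60 25
f 61 60 39
f 32 62 59
f 62 31 55
f 59 55 23
f 62 55 59
f 31 57 56
f 57 28 44
f 56 44 27
f 57 44 56
f 28 43 48
f 43 22 45
f 48 45 29
f 43 45 48
f 24 50 36
f 50 30 51
f 36 51 25
f 50 51 36
f 24 36 34
f 36 25 35
f 34 35 23
f 36 35 34
f 24 34 41
f 34 23 40
f 41 40 27
f 34 40 41
f 24 41 46
f 41 27 47
f 46 47 29
f 41 47 46
f 24 46 50
f 46 29 53
f 50 53 30
f 46 53 50
f 25 51 39
f 51 30 52
f 39 52 26
f 51 52 39
f 23 35 59
f 35 25 60
f 59 60 32
f 35 60 59
f 27 40 56
f 40 23 55
f 56 55 31
f 40 55 56
f 29 47 48
f 47 27 44
f 48 44 28
f 47 44 48
f 30 53 49
f 53 29 45
f 49 45 22
f 53 45 49



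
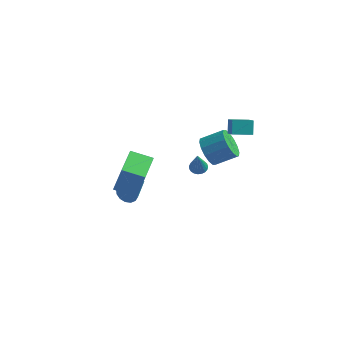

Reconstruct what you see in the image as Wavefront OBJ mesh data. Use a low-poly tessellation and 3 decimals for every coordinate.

v -4.171 -0.373 -2.612
v -3.568 -0.517 -3.052
v -2.949 -0.587 -0.868
v -3.568 -0.126 -3.004
v -3.729 0.198 -2.851
v -4.009 0.369 -2.634
v -4.332 0.342 -2.411
v -4.612 0.123 -2.242
v -4.774 -0.229 -2.172
v -4.773 -0.62 -2.221
v -4.612 -0.944 -2.374
v -4.332 -1.115 -2.59
v -4.009 -1.088 -2.813
v -3.729 -0.869 -2.982
v -3.144 -4.834 1.923
v -2.546 -4.95 3.996
v -3.358 -3.004 2.087
v -2.76 -3.119 4.159
v -1.78 -4.641 1.541
v -1.182 -4.756 3.613
v -1.994 -2.81 1.704
v -1.396 -2.926 3.777
v 0.736 3.826 1.242
v 1.324 2.908 2.073
v 0.538 4.425 2.044
v 1.126 3.507 2.875
v 1.874 4.413 1.085
v 2.462 3.495 1.916
v 1.676 5.012 1.887
v 2.264 4.094 2.718
v 0.357 -0.227 1.25
v 0.877 -0.02 1.279
v 0.523 -0.873 2.89
v 0.75 0.157 1.362
v 0.555 0.267 1.425
v 0.325 0.292 1.458
v 0.102 0.227 1.455
v -0.078 0.084 1.417
v -0.182 -0.113 1.35
v -0.193 -0.33 1.265
v -0.109 -0.529 1.178
v 0.056 -0.676 1.104
v 0.273 -0.745 1.055
v 0.504 -0.725 1.039
v 0.71 -0.618 1.06
v 0.855 -0.444 1.114
v 0.914 -0.233 1.192
v -0.155 2.761 0.065
v 0.45 2.024 -0.397
v 1.741 2.601 0.373
v 1.135 3.339 0.835
v 0.463 2.453 -0.739
v 1.753 3.03 0.031
v 0.31 2.965 -0.866
v 1.6 3.542 -0.095
v 0.032 3.422 -0.743
v 1.322 3.999 0.027
v -0.296 3.702 -0.404
v 0.994 4.279 0.367
v -0.586 3.73 0.061
v 0.704 4.307 0.832
v -0.761 3.499 0.527
v 0.53 4.076 1.297
v -0.773 3.07 0.869
v 0.517 3.647 1.639
v -0.62 2.558 0.995
v 0.67 3.135 1.766
v -0.342 2.101 0.873
v 0.948 2.678 1.643
v -0.014 1.821 0.533
v 1.276 2.398 1.304
v 0.276 1.793 0.068
v 1.566 2.37 0.839
f 2 1 4
f 2 4 3
f 4 1 5
f 4 5 3
f 5 1 6
f 5 6 3
f 6 1 7
f 6 7 3
f 7 1 8
f 7 8 3
f 8 1 9
f 8 9 3
f 9 1 10
f 9 10 3
f 10 1 11
f 10 11 3
f 11 1 12
f 11 12 3
f 12 1 13
f 12 13 3
f 13 1 14
f 13 14 3
f 14 1 2
f 14 2 3
f 16 18 15
f 19 16 15
f 15 18 17
f 17 19 15
f 16 22 18
f 20 16 19
f 20 22 16
f 18 22 17
f 21 19 17
f 17 22 21
f 21 20 19
f 22 20 21
f 24 26 23
f 27 24 23
f 23 26 25
f 25 27 23
f 24 30 26
f 28 24 27
f 28 30 24
f 26 30 25
f 29 27 25
f 25 30 29
f 29 28 27
f 30 28 29
f 32 31 34
f 32 34 33
f 34 31 35
f 34 35 33
f 35 31 36
f 35 36 33
f 36 31 37
f 36 37 33
f 37 31 38
f 37 38 33
f 38 31 39
f 38 39 33
f 39 31 40
f 39 40 33
f 40 31 41
f 40 41 33
f 41 31 42
f 41 42 33
f 42 31 43
f 42 43 33
f 43 31 44
f 43 44 33
f 44 31 45
f 44 45 33
f 45 31 46
f 45 46 33
f 46 31 47
f 46 47 33
f 47 31 32
f 47 32 33
f 49 48 52
f 49 52 50
f 50 52 53
f 50 53 51
f 52 48 54
f 52 54 53
f 53 54 55
f 53 55 51
f 54 48 56
f 54 56 55
f 55 56 57
f 55 57 51
f 56 48 58
f 56 58 57
f 57 58 59
f 57 59 51
f 58 48 60
f 58 60 59
f 59 60 61
f 59 61 51
f 60 48 62
f 60 62 61
f 61 62 63
f 61 63 51
f 62 48 64
f 62 64 63
f 63 64 65
f 63 65 51
f 64 48 66
f 64 66 65
f 65 66 67
f 65 67 51
f 66 48 68
f 66 68 67
f 67 68 69
f 67 69 51
f 68 48 70
f 68 70 69
f 69 70 71
f 69 71 51
f 70 48 72
f 70 72 71
f 71 72 73
f 71 73 51
f 72 48 49
f 72 49 73
f 73 49 50
f 73 50 51

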